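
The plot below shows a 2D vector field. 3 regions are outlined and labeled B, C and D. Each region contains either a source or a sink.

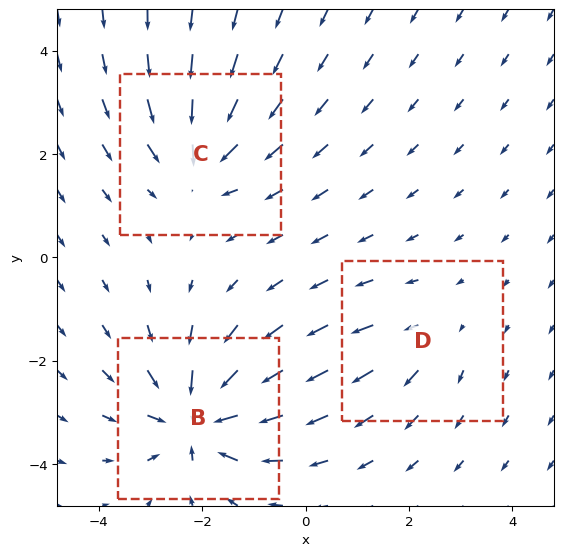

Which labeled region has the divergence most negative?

B

Divergence at each region's feature centre — B: about -6, C: about -4, D: about +2. Region B is most negative.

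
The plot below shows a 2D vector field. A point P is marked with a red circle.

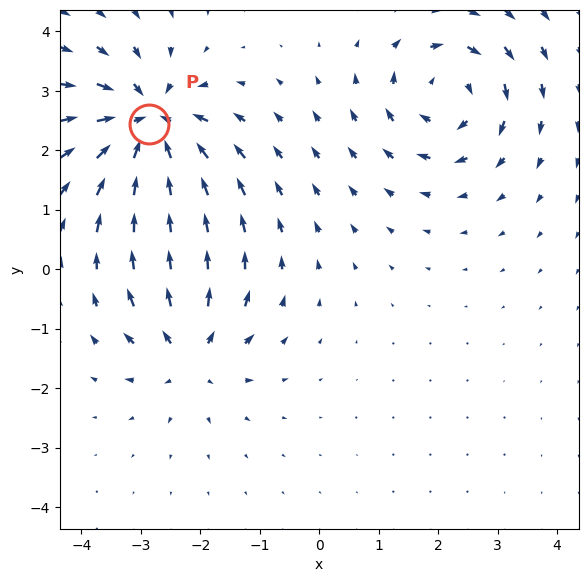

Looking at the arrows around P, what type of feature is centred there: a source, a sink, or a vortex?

sink

At P (-2.9, 2.4) the arrows converge inward. Divergence about -6, curl ≈0 — negative divergence with near-zero curl is a sink.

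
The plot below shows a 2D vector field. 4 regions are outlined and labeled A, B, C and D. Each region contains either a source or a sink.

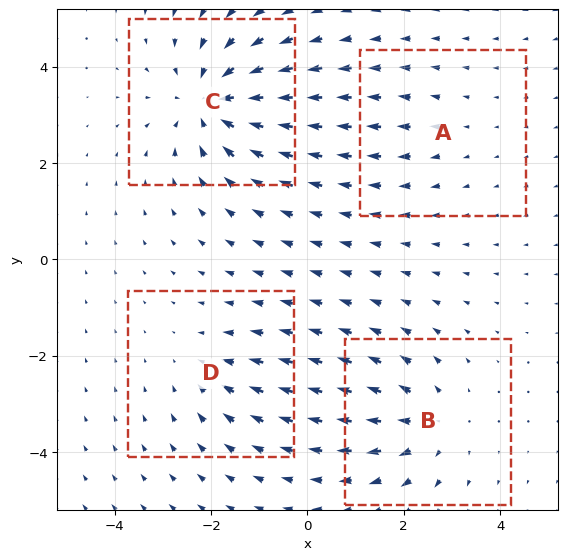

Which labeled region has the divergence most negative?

C

Divergence at each region's feature centre — A: about +2, B: about +4, C: about -6, D: about -3. Region C is most negative.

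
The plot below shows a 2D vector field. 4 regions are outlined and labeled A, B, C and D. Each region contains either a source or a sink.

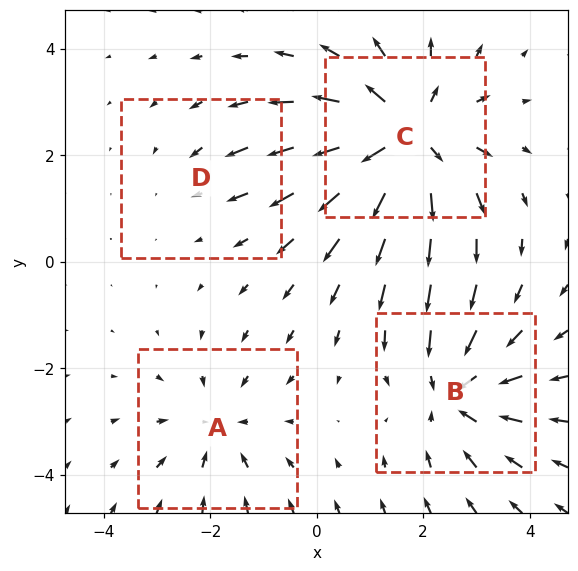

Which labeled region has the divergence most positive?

C

Divergence at each region's feature centre — A: about -3, B: about -4, C: about +6, D: about -2. Region C is most positive.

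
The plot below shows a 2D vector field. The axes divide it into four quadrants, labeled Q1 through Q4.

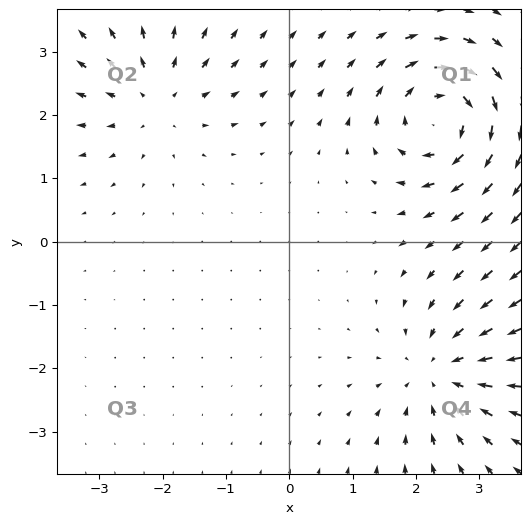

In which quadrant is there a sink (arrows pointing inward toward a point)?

The sink sits at approximately (2.4, -2.1), which lies in quadrant Q4. The divergence there is about -4, negative as expected for a sink.

Q4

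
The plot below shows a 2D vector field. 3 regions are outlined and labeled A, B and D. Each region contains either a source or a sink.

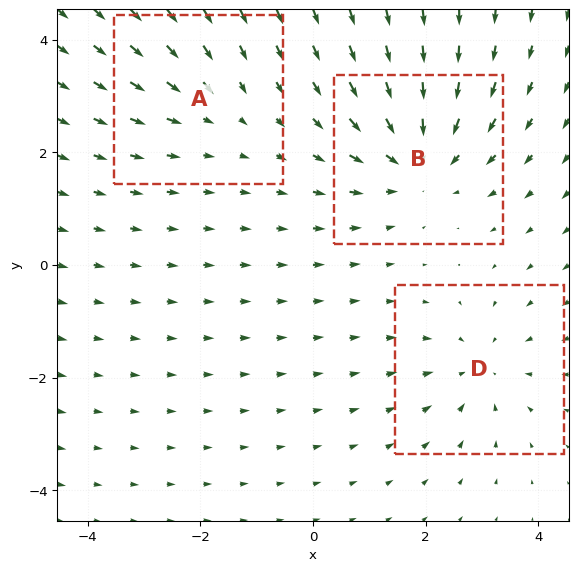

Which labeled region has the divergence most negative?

B

Divergence at each region's feature centre — A: about -2, B: about -4, D: about -3. Region B is most negative.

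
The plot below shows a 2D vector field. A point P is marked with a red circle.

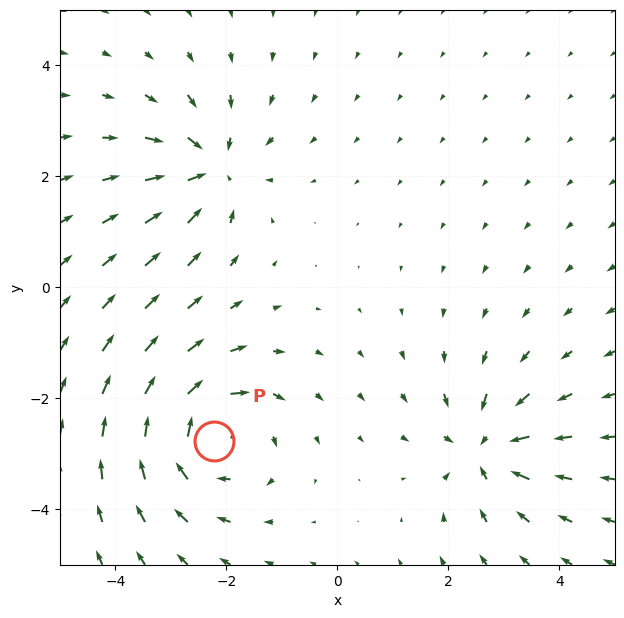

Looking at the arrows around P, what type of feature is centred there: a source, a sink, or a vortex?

At P (-2.2, -2.8) the arrows circulate clockwise. Divergence ≈0, curl about -4 — near-zero divergence with nonzero curl is a vortex.

vortex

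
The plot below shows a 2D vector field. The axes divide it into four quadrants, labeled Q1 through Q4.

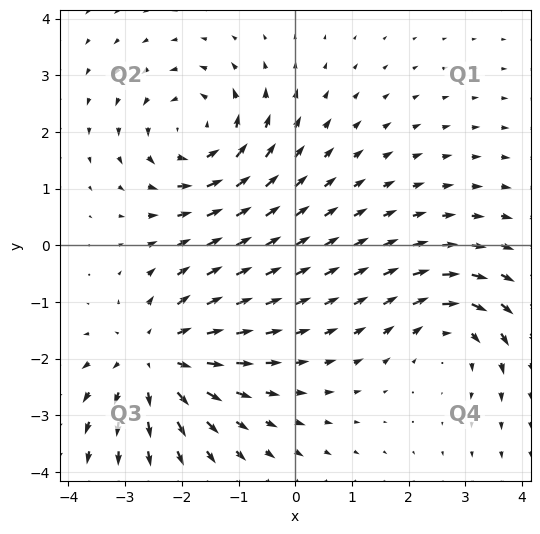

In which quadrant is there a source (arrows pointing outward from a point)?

The source sits at approximately (-2.4, -2.0), which lies in quadrant Q3. The divergence there is about +4, positive as expected for a source.

Q3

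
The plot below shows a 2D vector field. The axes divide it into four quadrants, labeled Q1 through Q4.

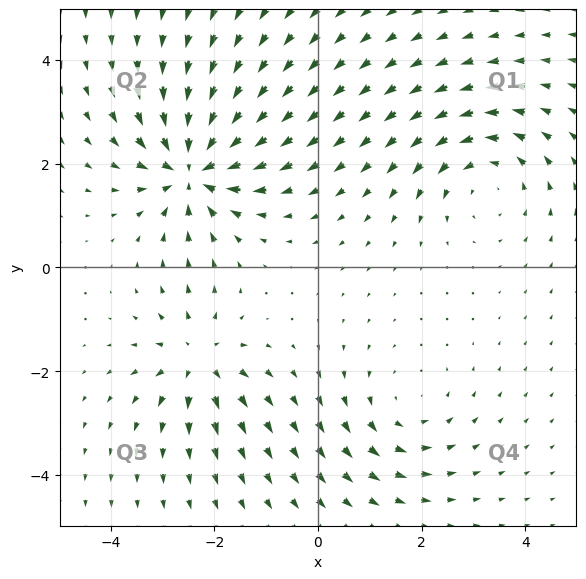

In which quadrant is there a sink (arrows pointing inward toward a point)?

Q2

The sink sits at approximately (-2.4, 1.9), which lies in quadrant Q2. The divergence there is about -5, negative as expected for a sink.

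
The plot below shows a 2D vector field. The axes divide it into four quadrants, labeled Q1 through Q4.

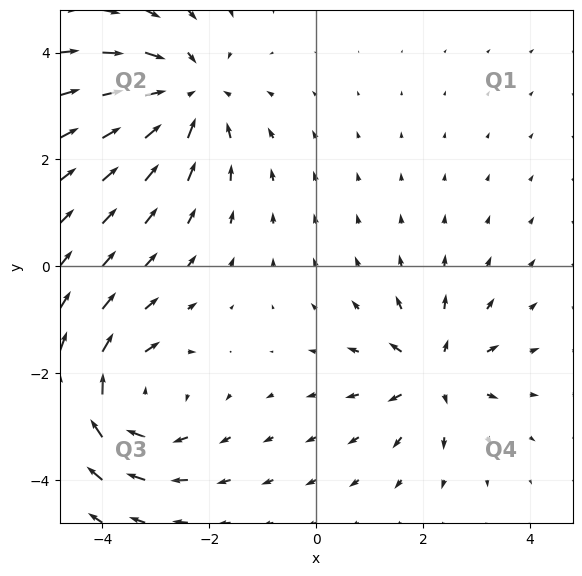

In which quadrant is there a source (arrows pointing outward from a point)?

The source sits at approximately (2.2, -2.0), which lies in quadrant Q4. The divergence there is about +5, positive as expected for a source.

Q4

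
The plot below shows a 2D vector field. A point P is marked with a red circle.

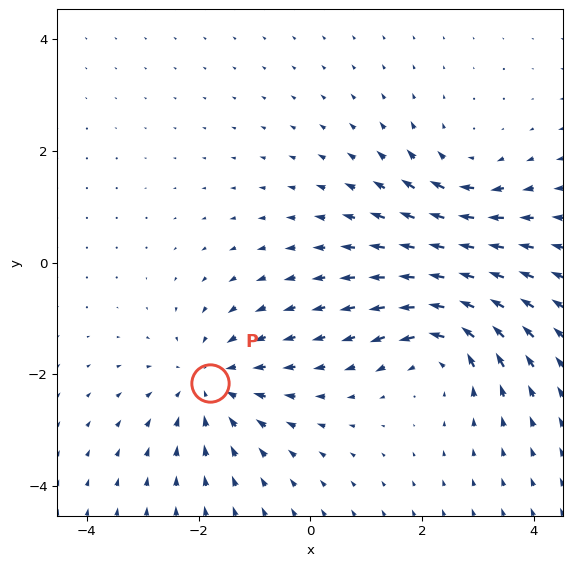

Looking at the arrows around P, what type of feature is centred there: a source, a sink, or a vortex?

sink

At P (-1.8, -2.2) the arrows converge inward. Divergence about -3, curl ≈0 — negative divergence with near-zero curl is a sink.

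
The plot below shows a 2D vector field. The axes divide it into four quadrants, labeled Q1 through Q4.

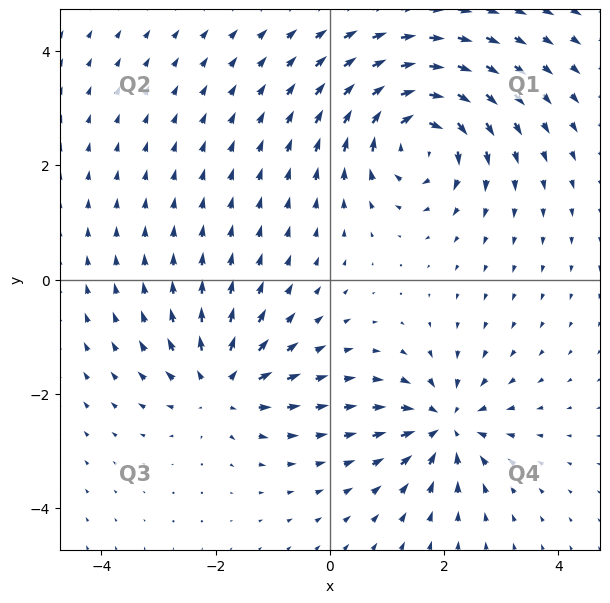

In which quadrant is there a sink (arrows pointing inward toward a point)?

Q4

The sink sits at approximately (2.0, -2.6), which lies in quadrant Q4. The divergence there is about -4, negative as expected for a sink.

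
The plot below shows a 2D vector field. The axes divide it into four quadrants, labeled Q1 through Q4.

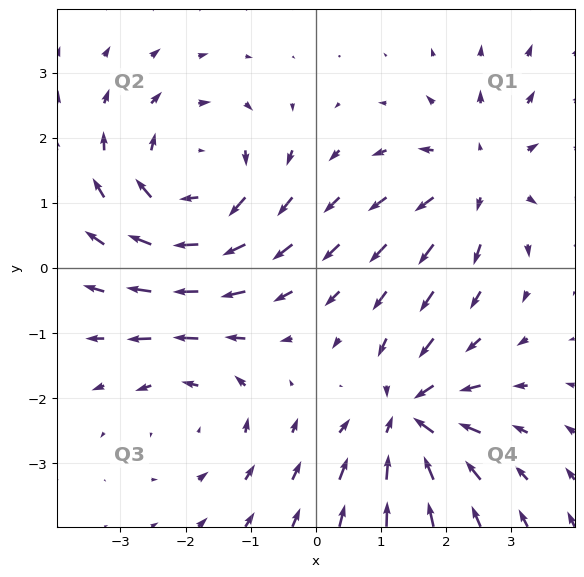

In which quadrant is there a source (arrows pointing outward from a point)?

Q1

The source sits at approximately (2.5, 1.4), which lies in quadrant Q1. The divergence there is about +3, positive as expected for a source.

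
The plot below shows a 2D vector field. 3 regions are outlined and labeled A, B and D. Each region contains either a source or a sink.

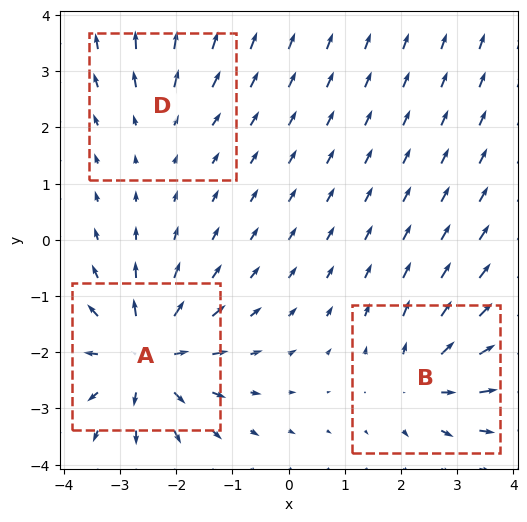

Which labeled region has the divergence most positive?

A

Divergence at each region's feature centre — A: about +6, B: about +4, D: about +2. Region A is most positive.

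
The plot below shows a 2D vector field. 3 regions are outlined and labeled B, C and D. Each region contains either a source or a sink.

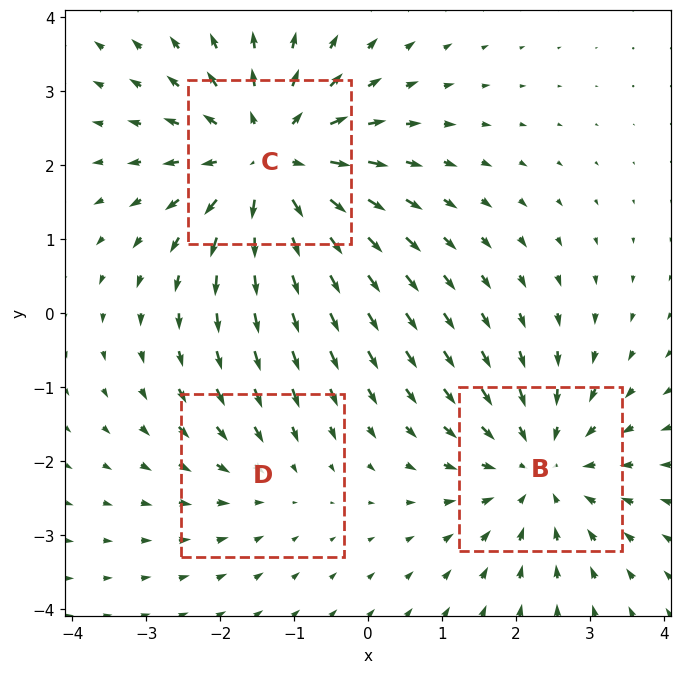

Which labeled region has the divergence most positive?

Divergence at each region's feature centre — B: about -3, C: about +4, D: about -2. Region C is most positive.

C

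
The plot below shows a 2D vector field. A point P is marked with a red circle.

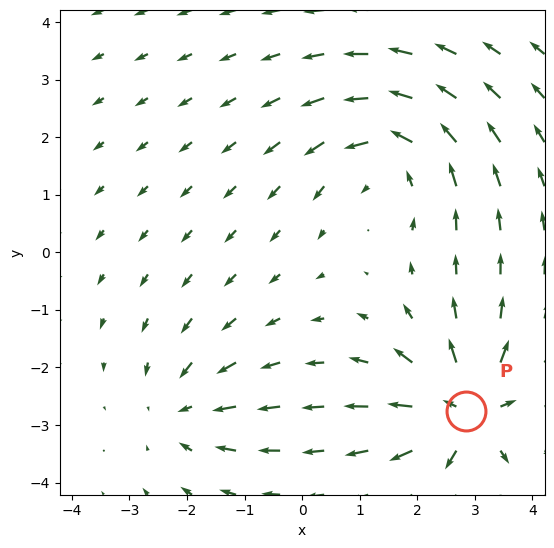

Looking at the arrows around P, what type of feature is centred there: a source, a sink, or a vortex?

At P (2.8, -2.7) the arrows spread outward. Divergence about +7, curl ≈0 — positive divergence with near-zero curl is a source.

source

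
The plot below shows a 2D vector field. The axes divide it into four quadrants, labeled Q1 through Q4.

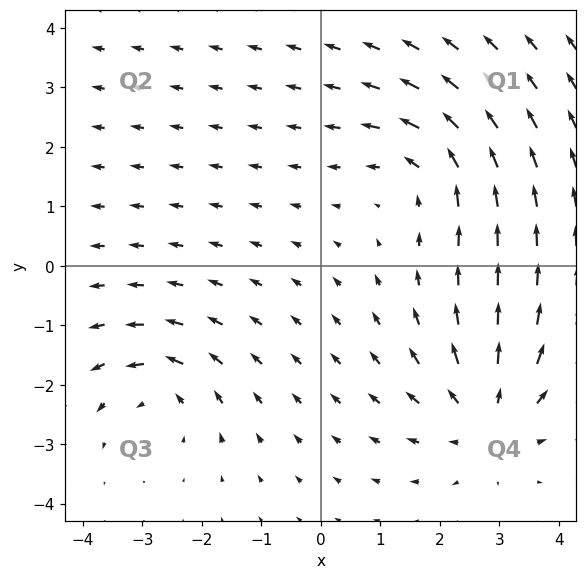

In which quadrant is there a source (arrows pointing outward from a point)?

Q4

The source sits at approximately (2.8, -2.5), which lies in quadrant Q4. The divergence there is about +4, positive as expected for a source.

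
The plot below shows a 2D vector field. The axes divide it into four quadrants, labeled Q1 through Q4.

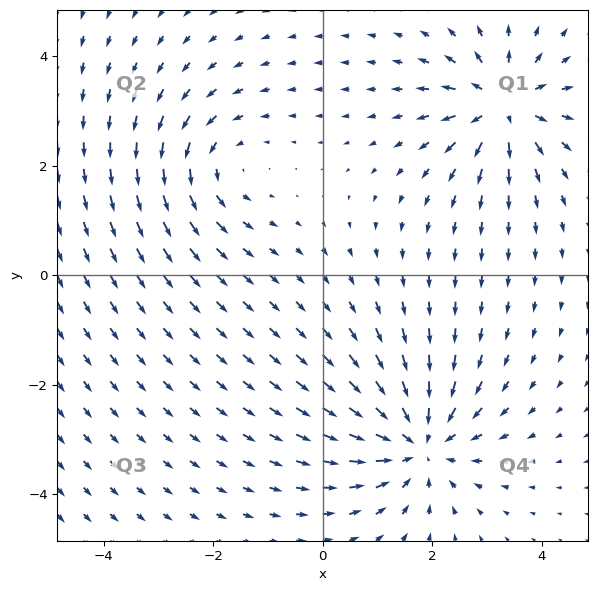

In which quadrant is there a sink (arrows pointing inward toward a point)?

Q4

The sink sits at approximately (1.8, -3.1), which lies in quadrant Q4. The divergence there is about -5, negative as expected for a sink.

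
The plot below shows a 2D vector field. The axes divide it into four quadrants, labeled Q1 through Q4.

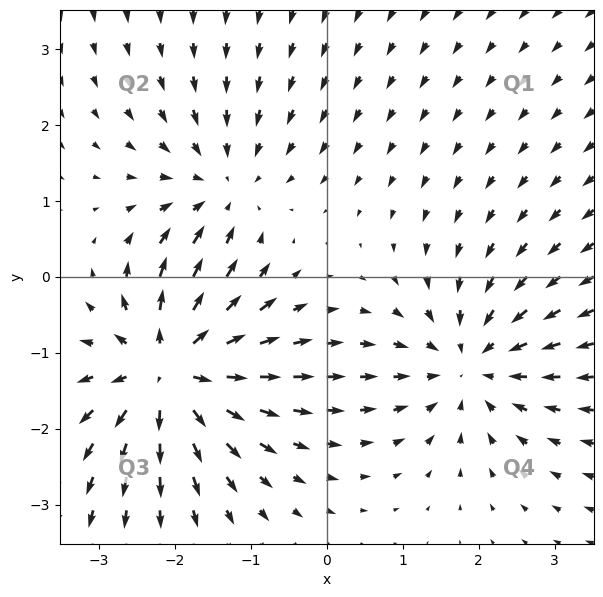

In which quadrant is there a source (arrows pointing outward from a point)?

The source sits at approximately (-2.1, -1.2), which lies in quadrant Q3. The divergence there is about +6, positive as expected for a source.

Q3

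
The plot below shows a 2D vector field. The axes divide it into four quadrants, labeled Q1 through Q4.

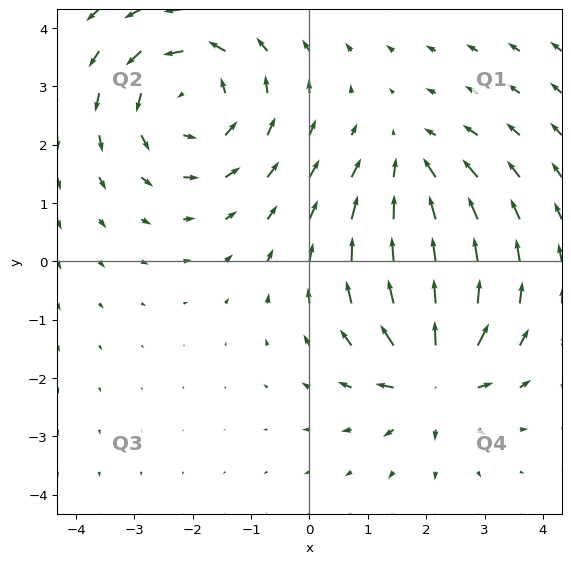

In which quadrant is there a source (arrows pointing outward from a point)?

Q4

The source sits at approximately (2.1, -1.9), which lies in quadrant Q4. The divergence there is about +6, positive as expected for a source.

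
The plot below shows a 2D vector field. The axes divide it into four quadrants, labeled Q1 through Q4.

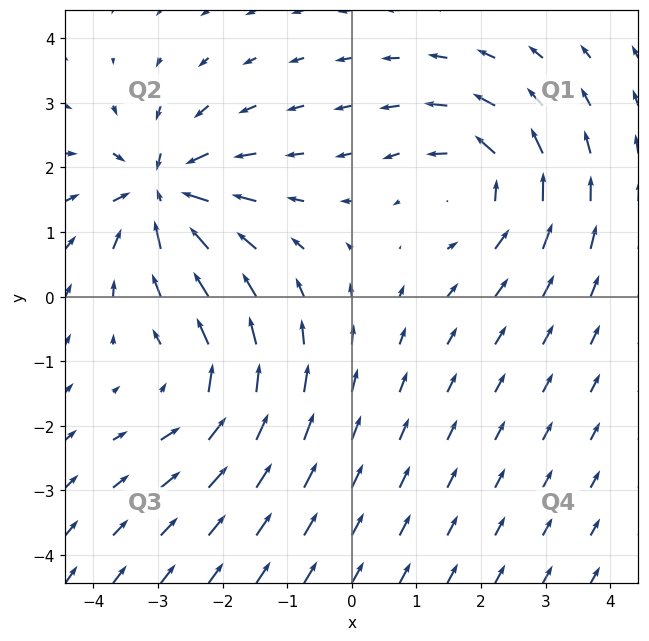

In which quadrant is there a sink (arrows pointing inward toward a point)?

Q2

The sink sits at approximately (-2.9, 1.6), which lies in quadrant Q2. The divergence there is about -5, negative as expected for a sink.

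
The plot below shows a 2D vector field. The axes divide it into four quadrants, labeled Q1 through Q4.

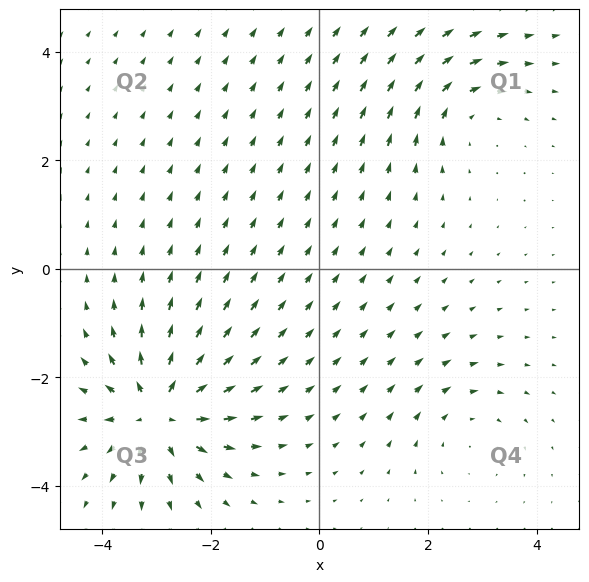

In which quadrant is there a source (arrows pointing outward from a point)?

Q3

The source sits at approximately (-2.9, -2.6), which lies in quadrant Q3. The divergence there is about +6, positive as expected for a source.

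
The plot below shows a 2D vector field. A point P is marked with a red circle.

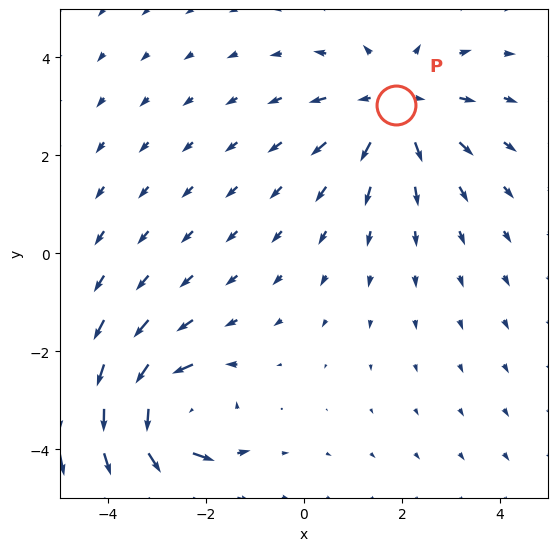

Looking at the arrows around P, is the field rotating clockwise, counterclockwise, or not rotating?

Near P at (1.9, 3.0) the arrows show no circulation. The curl there is ≈0.

not rotating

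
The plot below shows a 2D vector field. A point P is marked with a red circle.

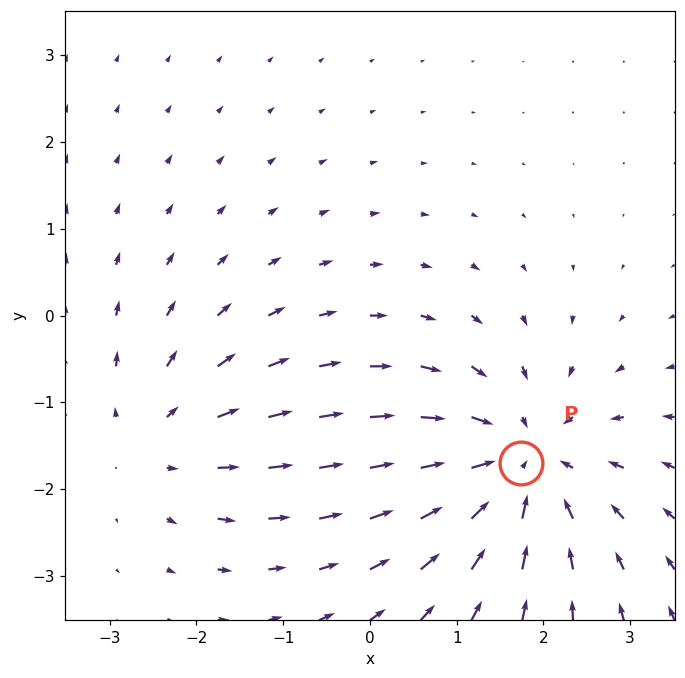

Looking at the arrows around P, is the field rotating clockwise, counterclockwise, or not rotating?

Near P at (1.7, -1.7) the arrows show no circulation. The curl there is ≈0.

not rotating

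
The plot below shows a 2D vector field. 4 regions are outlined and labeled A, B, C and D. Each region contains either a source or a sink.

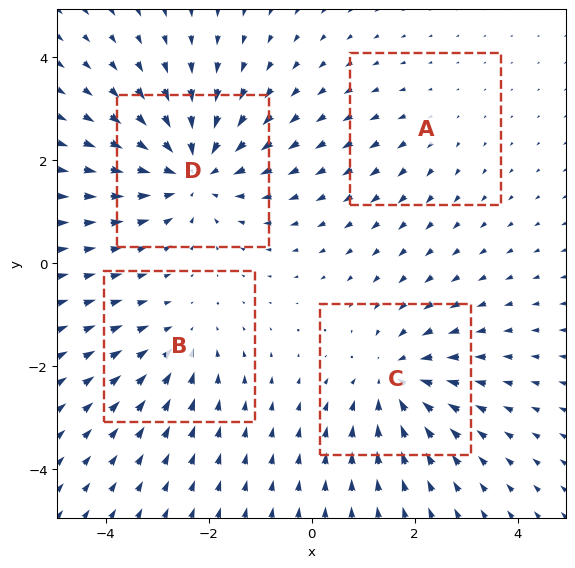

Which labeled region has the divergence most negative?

Divergence at each region's feature centre — A: about +2, B: about -3, C: about -5, D: about -6. Region D is most negative.

D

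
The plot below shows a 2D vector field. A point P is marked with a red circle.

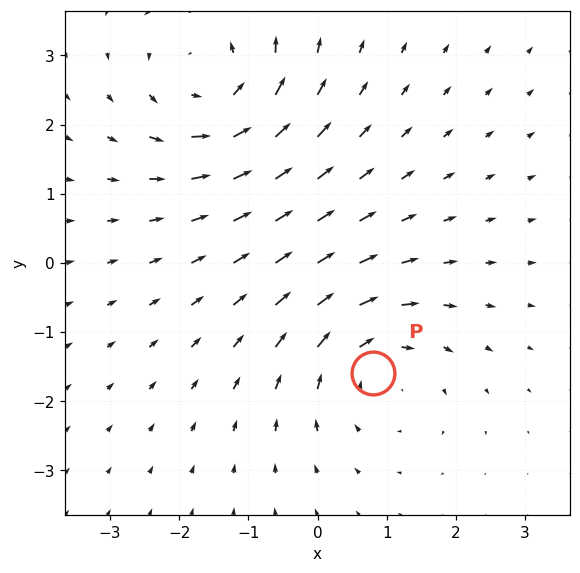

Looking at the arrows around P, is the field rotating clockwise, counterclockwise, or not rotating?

Near P at (0.8, -1.6) the arrows circulate clockwise. The curl (z-component) there is about -4; negative curl means clockwise rotation.

clockwise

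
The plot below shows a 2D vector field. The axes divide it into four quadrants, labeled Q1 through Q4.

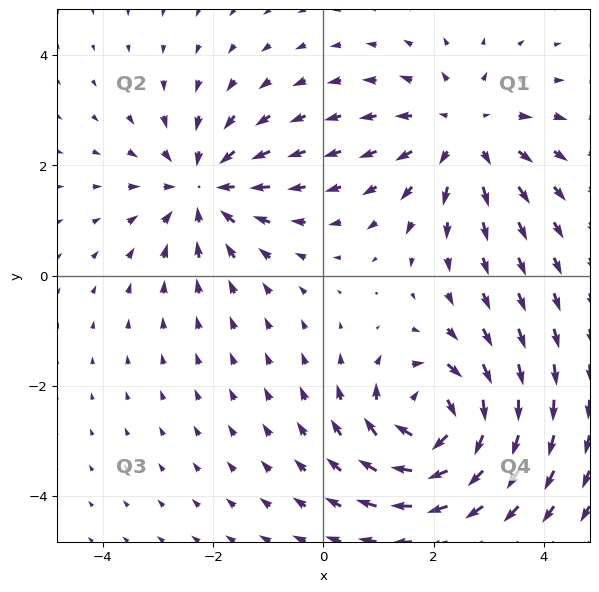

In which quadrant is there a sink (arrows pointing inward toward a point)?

The sink sits at approximately (-2.2, 1.6), which lies in quadrant Q2. The divergence there is about -4, negative as expected for a sink.

Q2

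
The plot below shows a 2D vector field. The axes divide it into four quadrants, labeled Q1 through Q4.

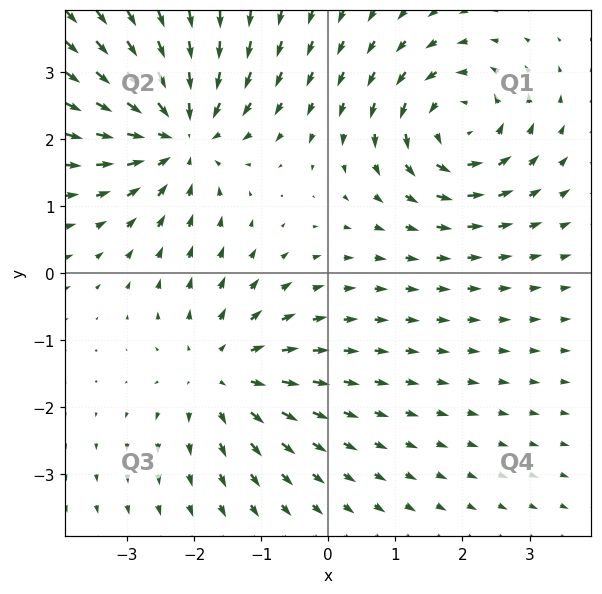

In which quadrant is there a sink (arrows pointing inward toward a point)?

The sink sits at approximately (-2.2, 2.1), which lies in quadrant Q2. The divergence there is about -5, negative as expected for a sink.

Q2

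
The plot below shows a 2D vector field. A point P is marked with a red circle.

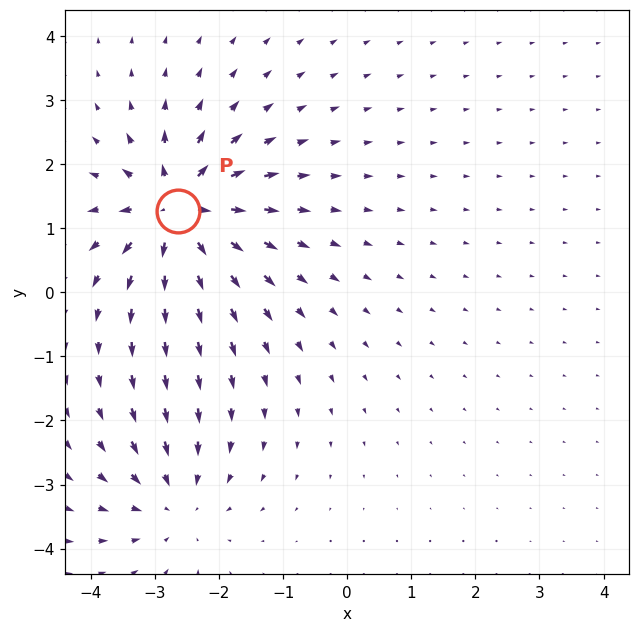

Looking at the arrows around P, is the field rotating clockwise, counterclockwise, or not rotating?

Near P at (-2.6, 1.3) the arrows show no circulation. The curl there is ≈0.

not rotating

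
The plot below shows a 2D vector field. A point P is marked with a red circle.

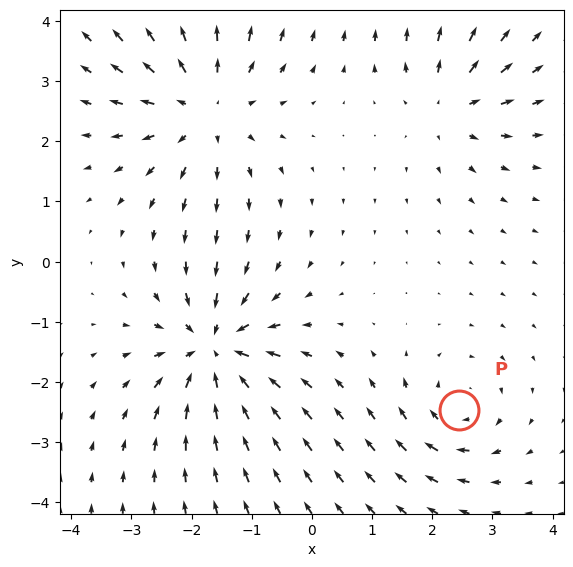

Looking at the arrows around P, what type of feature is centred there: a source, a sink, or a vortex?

vortex

At P (2.5, -2.5) the arrows circulate clockwise. Divergence ≈0, curl about -4 — near-zero divergence with nonzero curl is a vortex.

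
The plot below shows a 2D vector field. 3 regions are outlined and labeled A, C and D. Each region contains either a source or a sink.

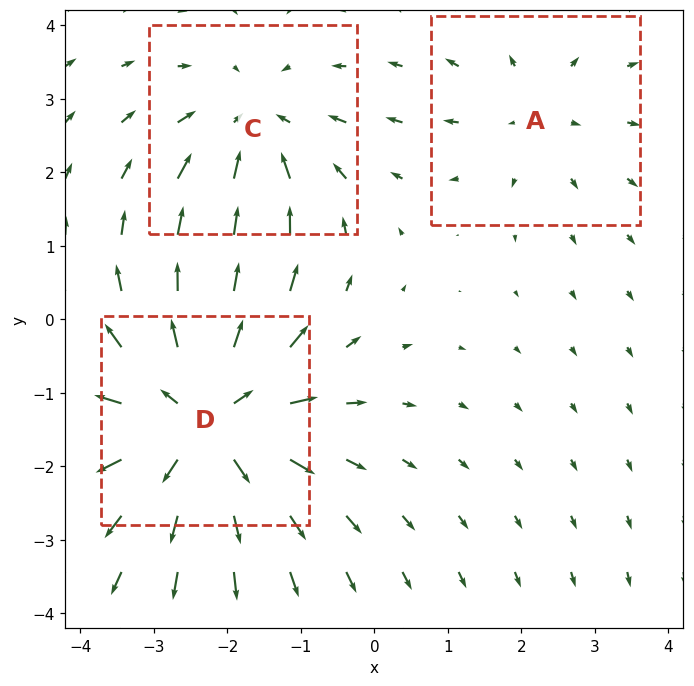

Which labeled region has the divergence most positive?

D

Divergence at each region's feature centre — A: about +2, C: about -3, D: about +4. Region D is most positive.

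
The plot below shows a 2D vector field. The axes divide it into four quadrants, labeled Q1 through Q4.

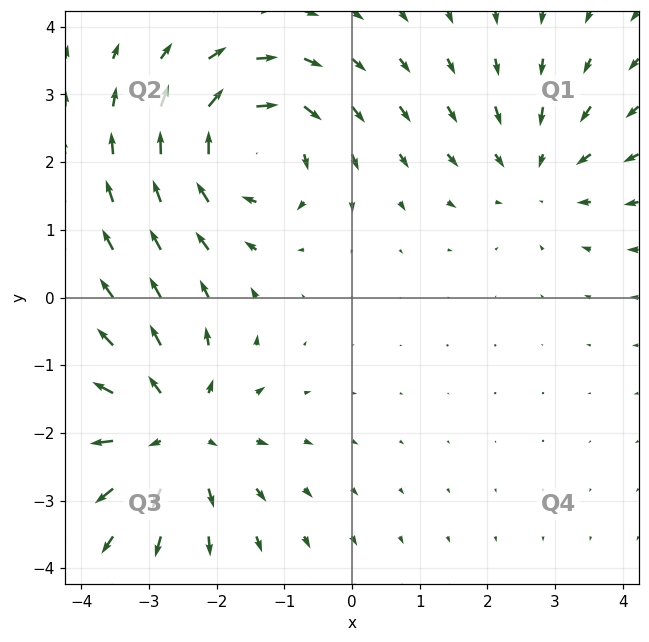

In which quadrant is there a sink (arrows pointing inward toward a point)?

The sink sits at approximately (2.7, 1.8), which lies in quadrant Q1. The divergence there is about -3, negative as expected for a sink.

Q1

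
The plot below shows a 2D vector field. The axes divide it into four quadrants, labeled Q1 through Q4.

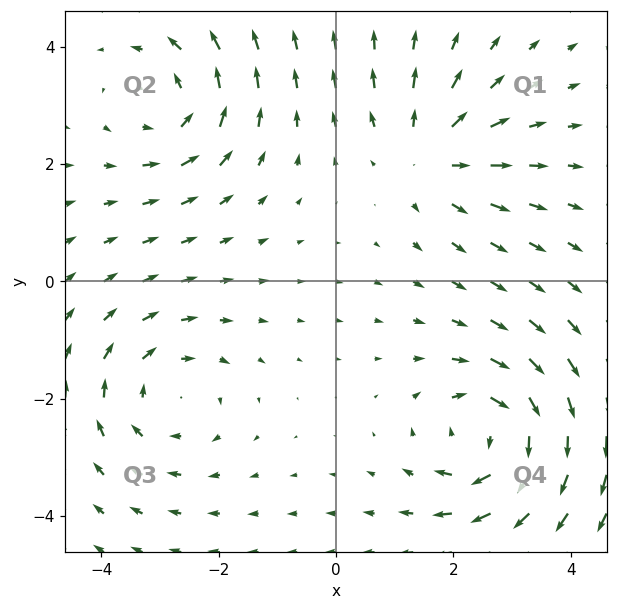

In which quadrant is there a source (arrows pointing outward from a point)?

The source sits at approximately (1.6, 2.1), which lies in quadrant Q1. The divergence there is about +4, positive as expected for a source.

Q1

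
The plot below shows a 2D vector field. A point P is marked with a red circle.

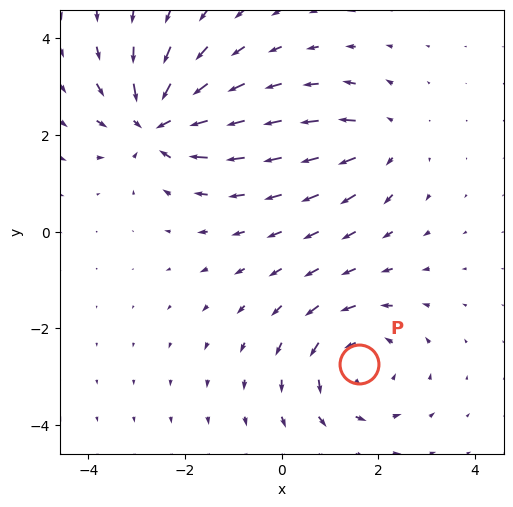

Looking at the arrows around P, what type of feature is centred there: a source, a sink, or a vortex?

At P (1.6, -2.7) the arrows circulate counterclockwise. Divergence ≈0, curl about +4 — near-zero divergence with nonzero curl is a vortex.

vortex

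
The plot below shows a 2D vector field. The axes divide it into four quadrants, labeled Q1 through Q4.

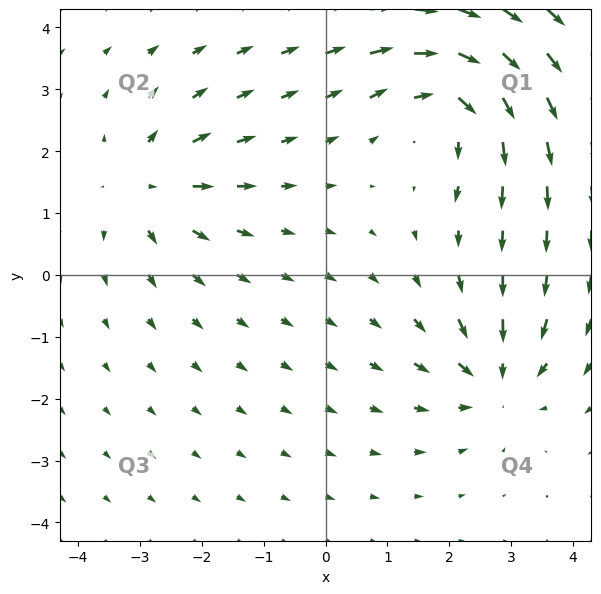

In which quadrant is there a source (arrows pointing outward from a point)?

The source sits at approximately (-2.9, 1.4), which lies in quadrant Q2. The divergence there is about +3, positive as expected for a source.

Q2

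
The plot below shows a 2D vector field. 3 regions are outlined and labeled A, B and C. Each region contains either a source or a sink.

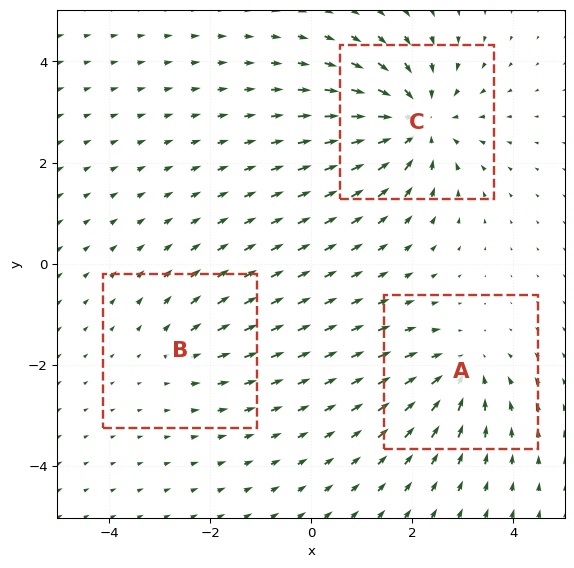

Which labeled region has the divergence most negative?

Divergence at each region's feature centre — A: about -3, B: about +2, C: about -5. Region C is most negative.

C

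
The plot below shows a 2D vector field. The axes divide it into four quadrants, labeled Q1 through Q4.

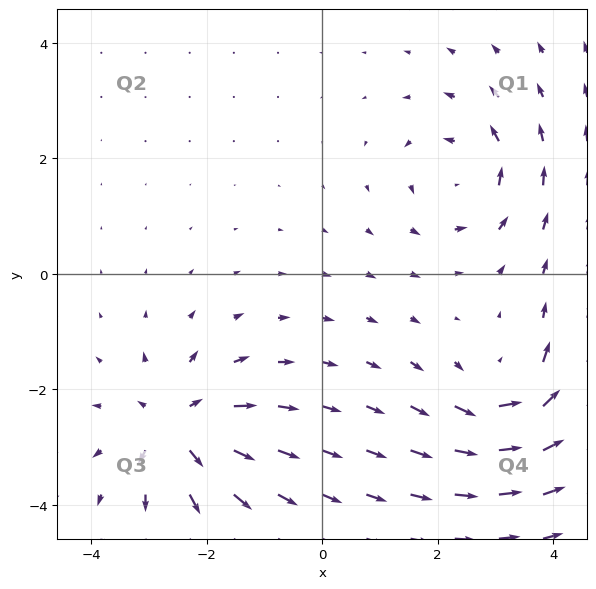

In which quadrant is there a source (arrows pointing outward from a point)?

Q3

The source sits at approximately (-2.5, -2.7), which lies in quadrant Q3. The divergence there is about +5, positive as expected for a source.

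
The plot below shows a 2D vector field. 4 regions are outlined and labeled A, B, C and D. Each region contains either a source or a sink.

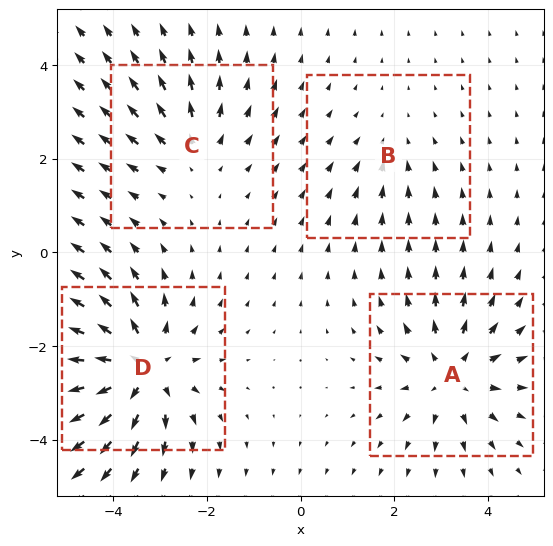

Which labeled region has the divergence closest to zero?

Divergence at each region's feature centre — A: about +4, B: about -2, C: about +3, D: about +6. Region B is closest to zero.

B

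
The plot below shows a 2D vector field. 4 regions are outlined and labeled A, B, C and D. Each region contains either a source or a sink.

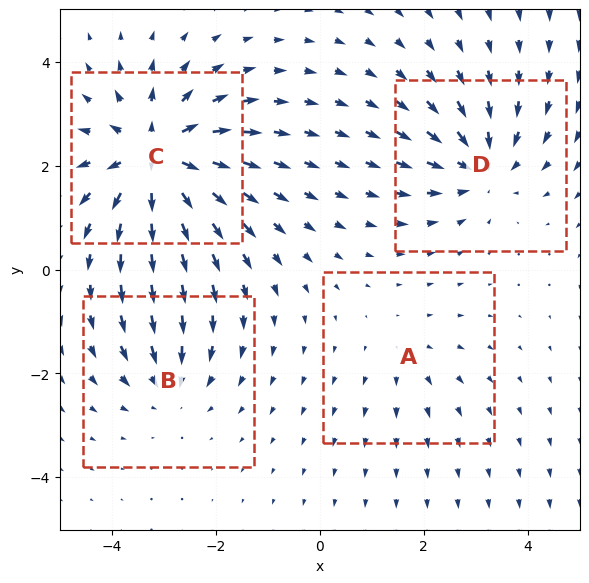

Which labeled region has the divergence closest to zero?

A

Divergence at each region's feature centre — A: about +2, B: about -3, C: about +7, D: about -5. Region A is closest to zero.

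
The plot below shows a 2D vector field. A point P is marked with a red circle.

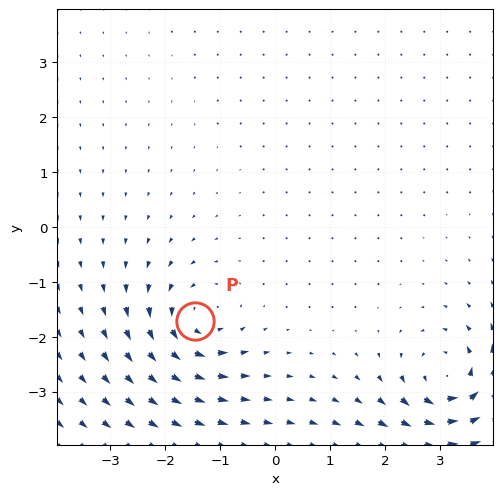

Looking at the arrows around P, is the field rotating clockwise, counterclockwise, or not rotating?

Near P at (-1.5, -1.7) the arrows circulate counterclockwise. The curl (z-component) there is about +6; positive curl means counterclockwise rotation.

counterclockwise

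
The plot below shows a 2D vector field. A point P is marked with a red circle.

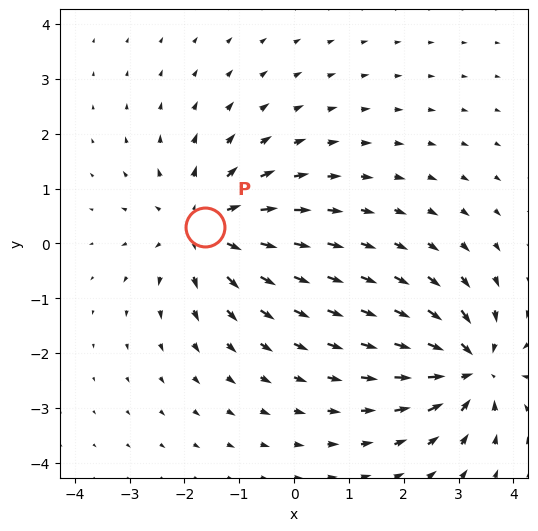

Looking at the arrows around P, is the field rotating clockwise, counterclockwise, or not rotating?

Near P at (-1.6, 0.3) the arrows show no circulation. The curl there is ≈0.

not rotating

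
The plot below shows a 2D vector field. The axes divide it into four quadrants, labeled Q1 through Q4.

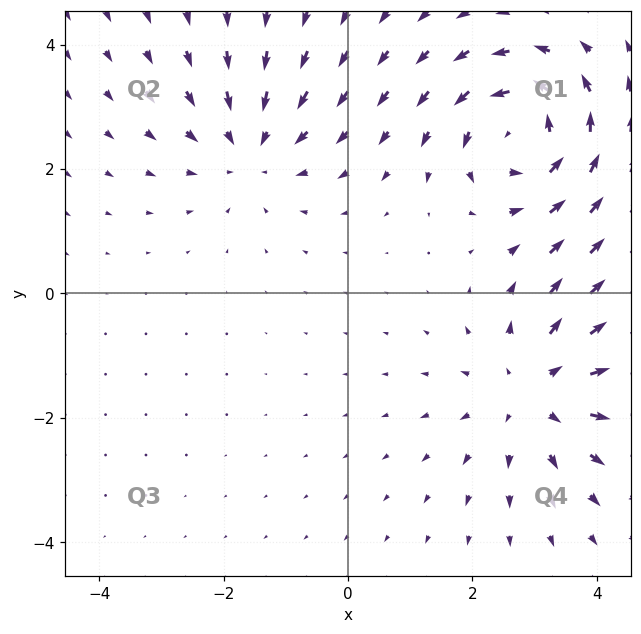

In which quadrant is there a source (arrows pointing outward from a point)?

The source sits at approximately (3.0, -1.6), which lies in quadrant Q4. The divergence there is about +4, positive as expected for a source.

Q4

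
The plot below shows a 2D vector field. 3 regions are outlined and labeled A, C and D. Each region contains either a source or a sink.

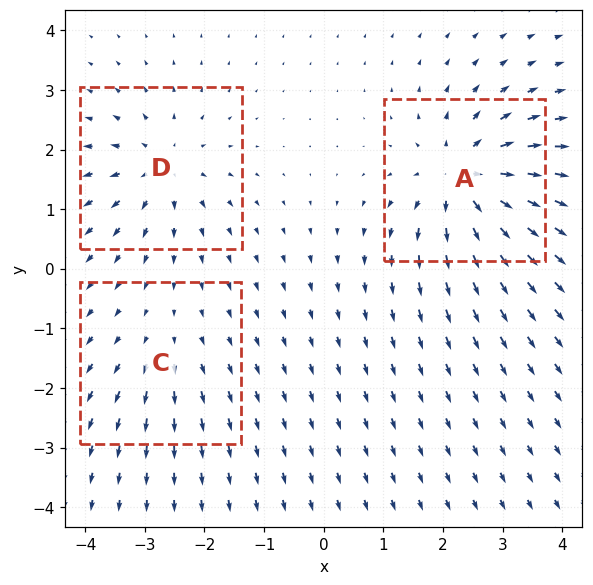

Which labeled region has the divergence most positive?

A

Divergence at each region's feature centre — A: about +6, C: about +2, D: about +4. Region A is most positive.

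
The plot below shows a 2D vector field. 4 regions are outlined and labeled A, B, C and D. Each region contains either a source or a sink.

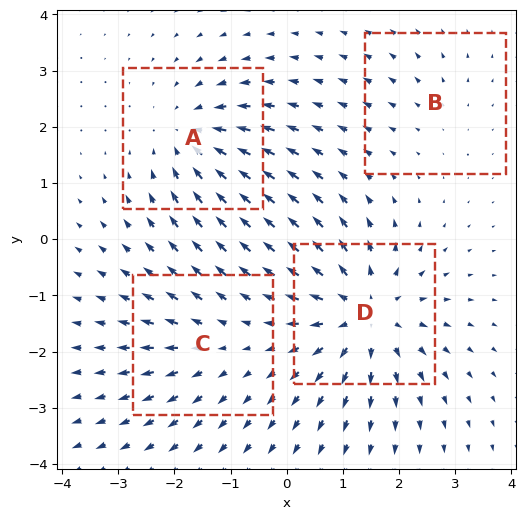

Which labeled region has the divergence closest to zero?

B

Divergence at each region's feature centre — A: about -5, B: about +2, C: about +3, D: about +7. Region B is closest to zero.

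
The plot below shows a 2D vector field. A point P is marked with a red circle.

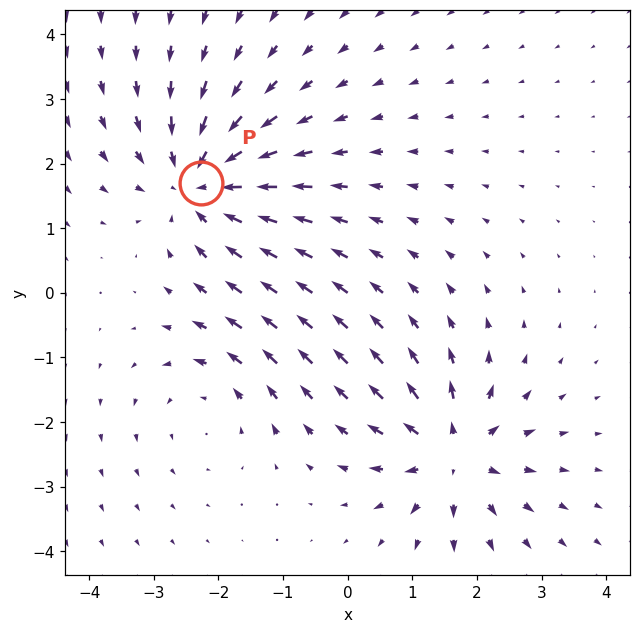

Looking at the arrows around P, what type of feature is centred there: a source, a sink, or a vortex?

sink

At P (-2.3, 1.7) the arrows converge inward. Divergence about -5, curl ≈0 — negative divergence with near-zero curl is a sink.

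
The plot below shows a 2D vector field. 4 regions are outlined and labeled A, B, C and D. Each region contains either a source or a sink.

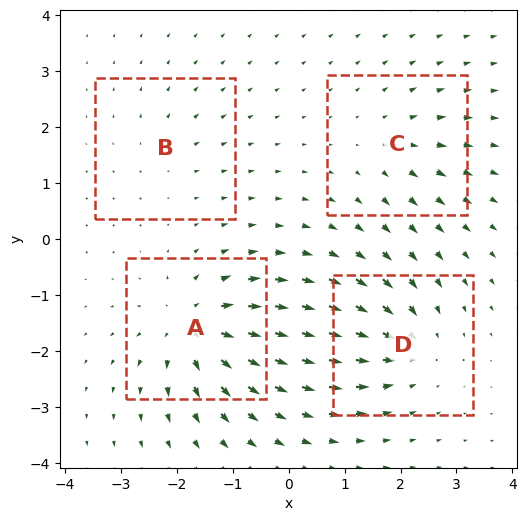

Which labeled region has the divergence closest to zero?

Divergence at each region's feature centre — A: about +8, B: about +2, C: about +4, D: about -6. Region B is closest to zero.

B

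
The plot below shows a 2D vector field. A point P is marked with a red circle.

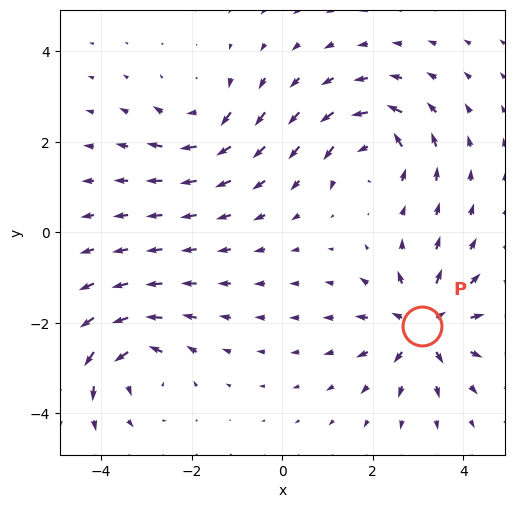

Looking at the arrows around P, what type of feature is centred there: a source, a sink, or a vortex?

At P (3.1, -2.1) the arrows spread outward. Divergence about +6, curl ≈0 — positive divergence with near-zero curl is a source.

source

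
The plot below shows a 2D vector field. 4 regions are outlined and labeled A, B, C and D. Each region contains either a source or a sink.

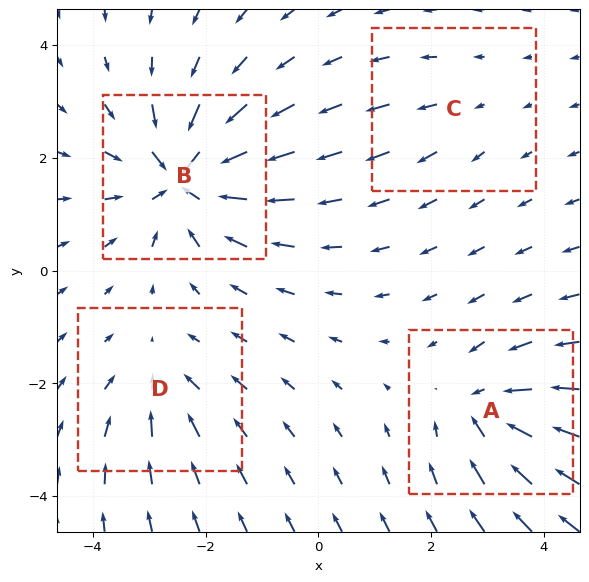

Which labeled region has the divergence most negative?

B

Divergence at each region's feature centre — A: about -5, B: about -8, C: about +2, D: about -4. Region B is most negative.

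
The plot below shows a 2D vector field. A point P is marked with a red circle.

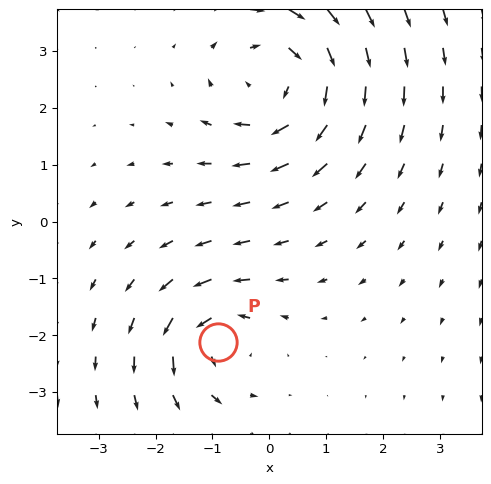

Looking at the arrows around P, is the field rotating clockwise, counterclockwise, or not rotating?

counterclockwise

Near P at (-0.9, -2.1) the arrows circulate counterclockwise. The curl (z-component) there is about +4; positive curl means counterclockwise rotation.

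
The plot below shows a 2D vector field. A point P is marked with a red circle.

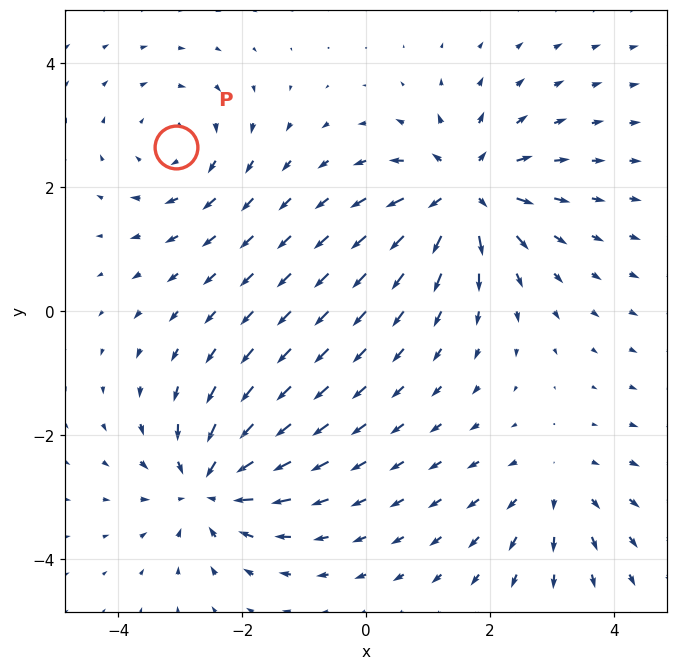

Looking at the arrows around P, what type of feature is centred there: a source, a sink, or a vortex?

vortex

At P (-3.1, 2.6) the arrows circulate clockwise. Divergence ≈0, curl about -3 — near-zero divergence with nonzero curl is a vortex.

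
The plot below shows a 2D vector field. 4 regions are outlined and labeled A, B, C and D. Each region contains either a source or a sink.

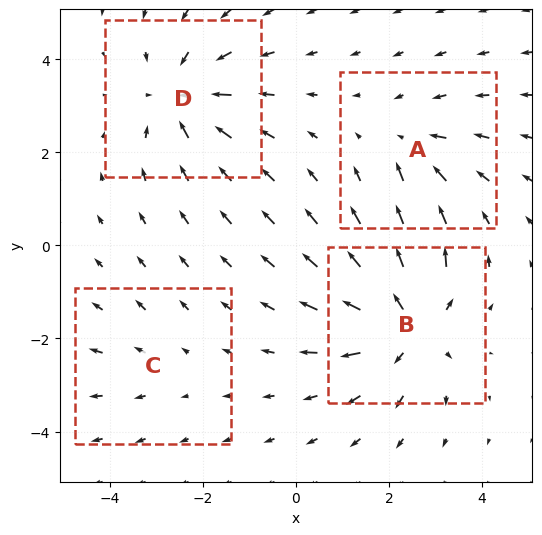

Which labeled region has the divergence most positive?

Divergence at each region's feature centre — A: about -3, B: about +6, C: about +2, D: about -5. Region B is most positive.

B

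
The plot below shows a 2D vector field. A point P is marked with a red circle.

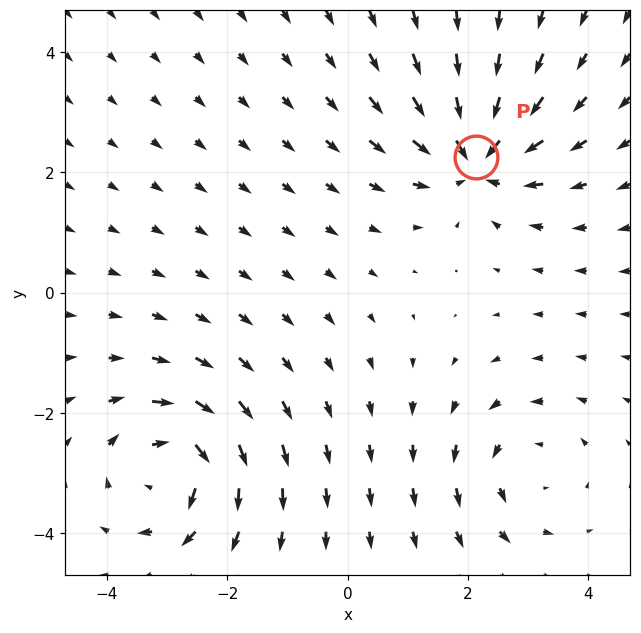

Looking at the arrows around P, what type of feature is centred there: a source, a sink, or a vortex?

At P (2.1, 2.3) the arrows converge inward. Divergence about -7, curl ≈0 — negative divergence with near-zero curl is a sink.

sink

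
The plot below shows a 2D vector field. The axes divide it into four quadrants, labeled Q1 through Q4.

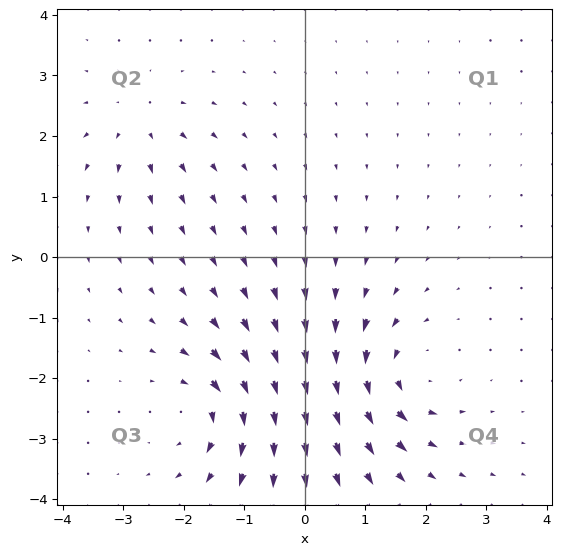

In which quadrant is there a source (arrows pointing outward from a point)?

Q2

The source sits at approximately (-2.7, 2.2), which lies in quadrant Q2. The divergence there is about +4, positive as expected for a source.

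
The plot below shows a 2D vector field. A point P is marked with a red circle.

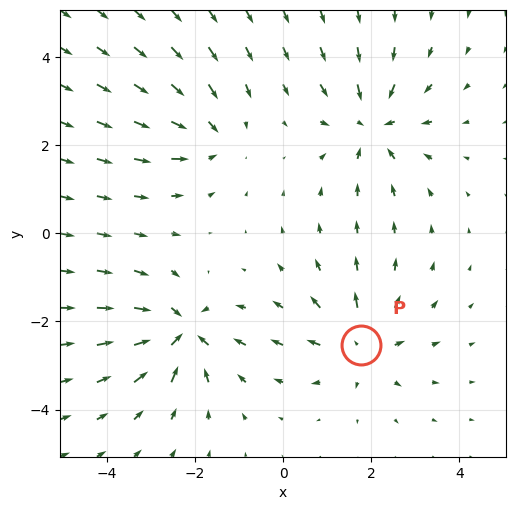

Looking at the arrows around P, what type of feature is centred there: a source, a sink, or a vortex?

At P (1.8, -2.5) the arrows spread outward. Divergence about +4, curl ≈0 — positive divergence with near-zero curl is a source.

source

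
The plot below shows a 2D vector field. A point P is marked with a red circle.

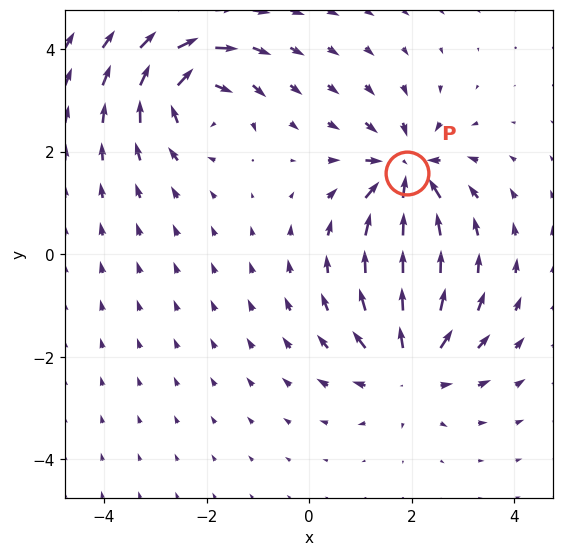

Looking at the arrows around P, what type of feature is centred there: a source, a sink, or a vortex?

At P (1.9, 1.6) the arrows converge inward. Divergence about -7, curl ≈0 — negative divergence with near-zero curl is a sink.

sink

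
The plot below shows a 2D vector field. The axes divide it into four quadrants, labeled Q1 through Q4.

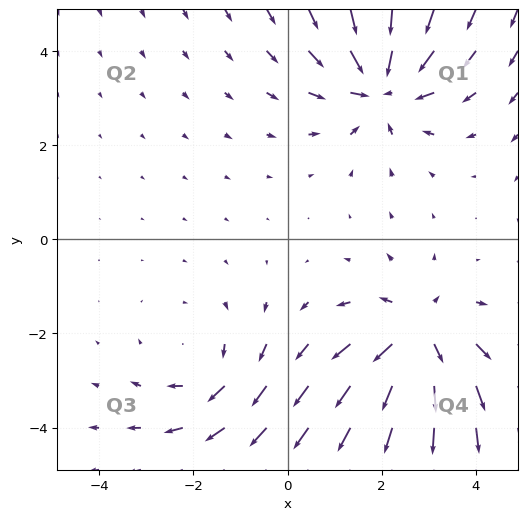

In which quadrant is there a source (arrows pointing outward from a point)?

The source sits at approximately (2.8, -2.1), which lies in quadrant Q4. The divergence there is about +4, positive as expected for a source.

Q4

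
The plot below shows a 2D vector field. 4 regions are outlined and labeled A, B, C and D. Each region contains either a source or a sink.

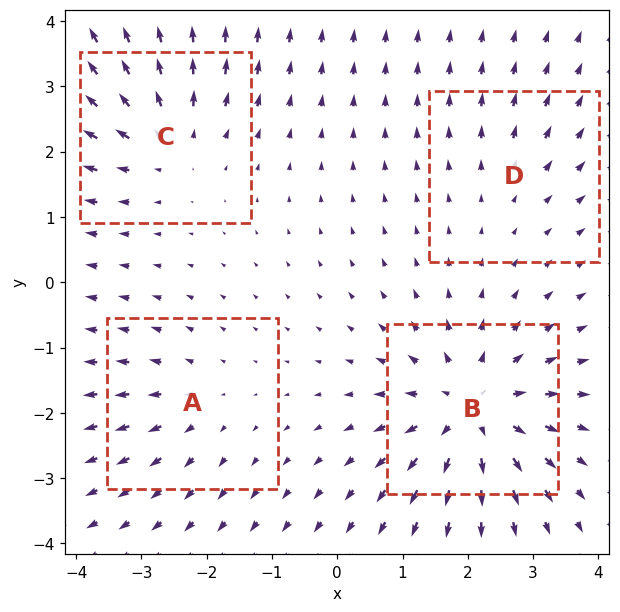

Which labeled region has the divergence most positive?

Divergence at each region's feature centre — A: about +3, B: about +7, C: about +5, D: about +2. Region B is most positive.

B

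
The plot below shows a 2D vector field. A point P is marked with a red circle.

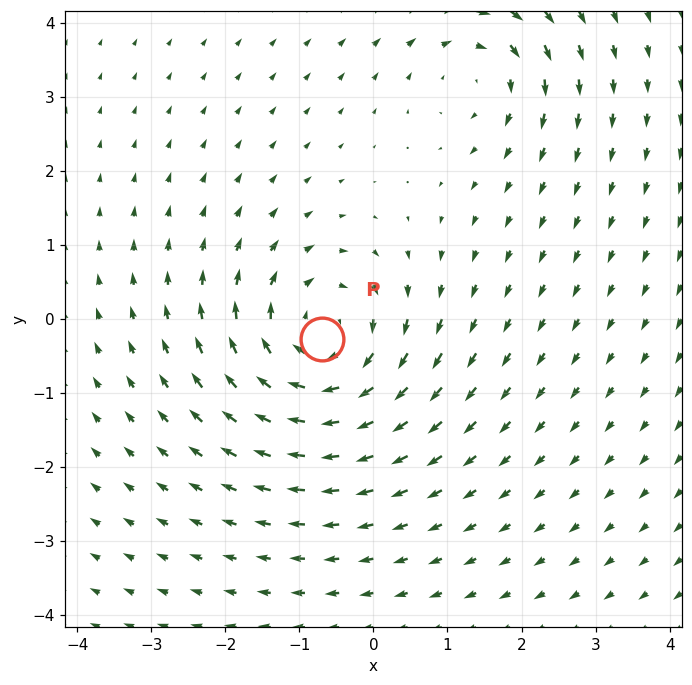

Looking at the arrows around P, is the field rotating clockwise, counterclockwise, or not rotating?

Near P at (-0.7, -0.3) the arrows circulate clockwise. The curl (z-component) there is about -5; negative curl means clockwise rotation.

clockwise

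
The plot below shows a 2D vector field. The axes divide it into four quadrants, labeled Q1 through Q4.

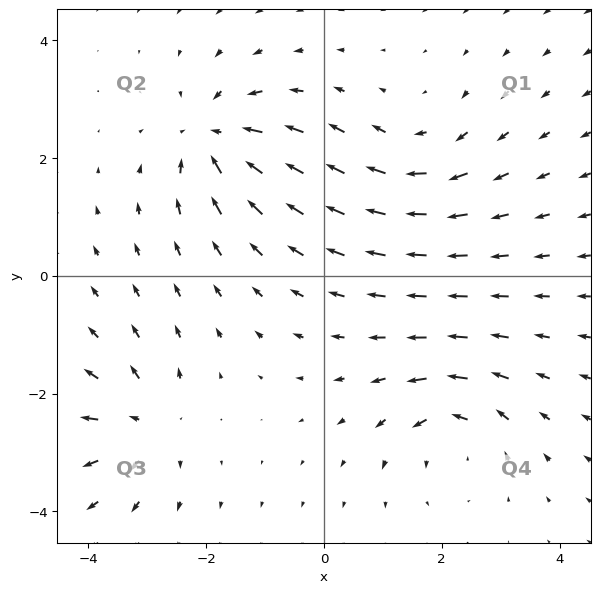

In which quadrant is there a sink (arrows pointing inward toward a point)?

Q2

The sink sits at approximately (-1.9, 2.3), which lies in quadrant Q2. The divergence there is about -6, negative as expected for a sink.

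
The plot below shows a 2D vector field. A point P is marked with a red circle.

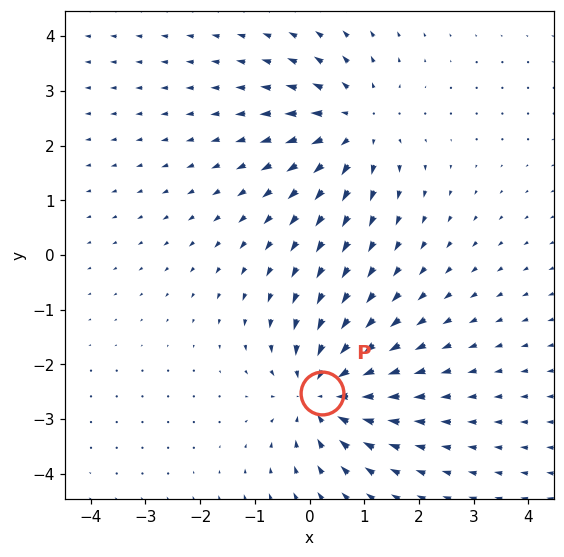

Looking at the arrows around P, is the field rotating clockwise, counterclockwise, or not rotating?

not rotating

Near P at (0.2, -2.5) the arrows show no circulation. The curl there is ≈0.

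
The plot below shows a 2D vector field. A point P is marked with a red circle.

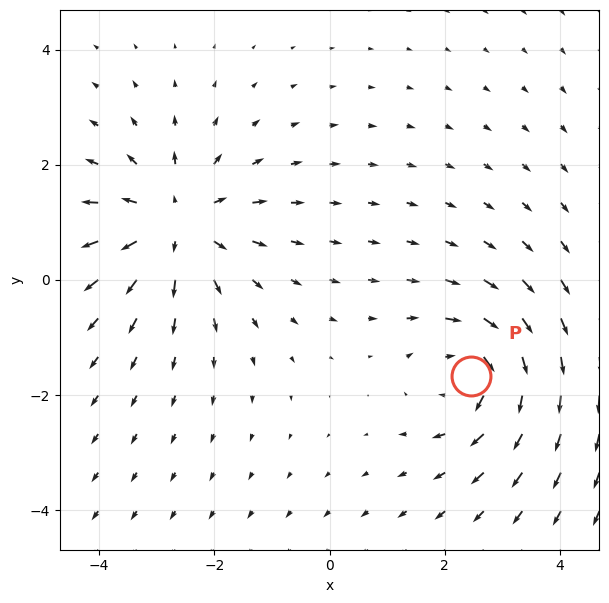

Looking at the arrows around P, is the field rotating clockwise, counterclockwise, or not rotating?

Near P at (2.5, -1.7) the arrows circulate clockwise. The curl (z-component) there is about -5; negative curl means clockwise rotation.

clockwise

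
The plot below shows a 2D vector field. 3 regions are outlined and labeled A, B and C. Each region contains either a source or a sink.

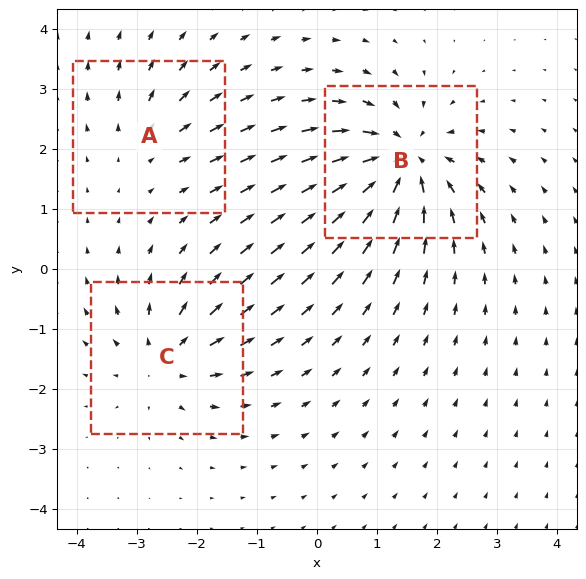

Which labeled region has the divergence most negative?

B

Divergence at each region's feature centre — A: about +2, B: about -6, C: about +4. Region B is most negative.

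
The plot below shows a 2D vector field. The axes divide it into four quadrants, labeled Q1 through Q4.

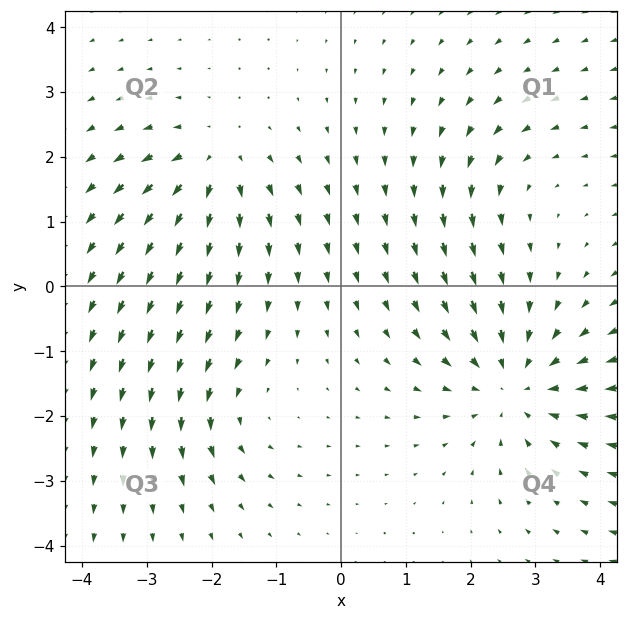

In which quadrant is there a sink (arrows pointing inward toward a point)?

The sink sits at approximately (2.7, -1.5), which lies in quadrant Q4. The divergence there is about -4, negative as expected for a sink.

Q4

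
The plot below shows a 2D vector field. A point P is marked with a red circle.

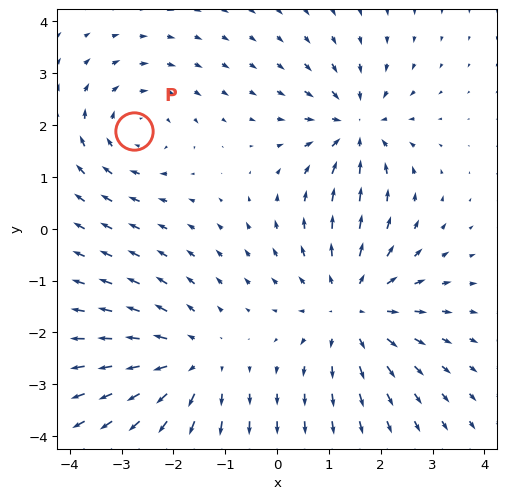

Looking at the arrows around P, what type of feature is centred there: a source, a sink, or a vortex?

At P (-2.8, 1.9) the arrows circulate clockwise. Divergence ≈0, curl about -3 — near-zero divergence with nonzero curl is a vortex.

vortex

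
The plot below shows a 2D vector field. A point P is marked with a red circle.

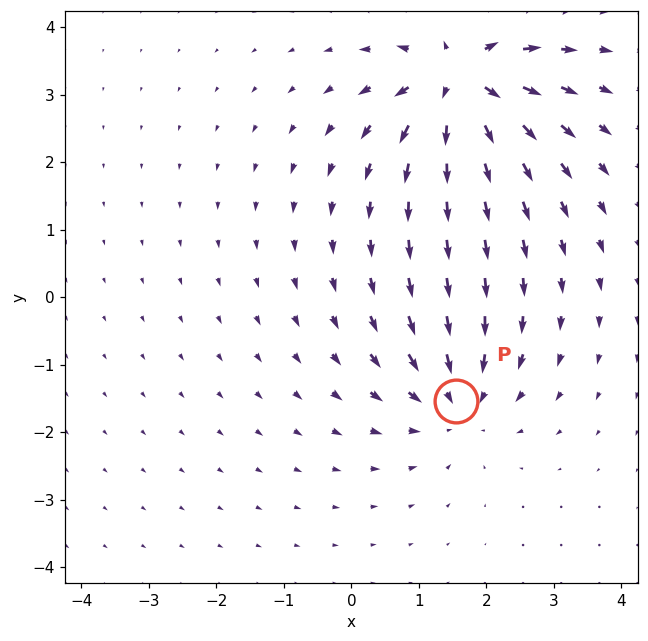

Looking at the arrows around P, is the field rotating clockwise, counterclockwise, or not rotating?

not rotating

Near P at (1.6, -1.5) the arrows show no circulation. The curl there is ≈0.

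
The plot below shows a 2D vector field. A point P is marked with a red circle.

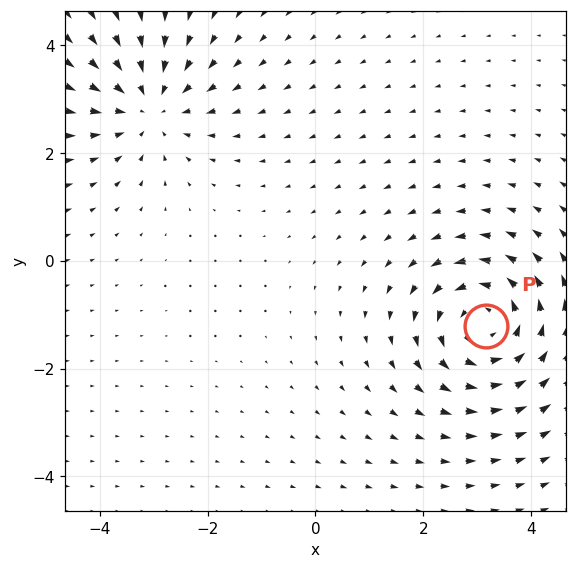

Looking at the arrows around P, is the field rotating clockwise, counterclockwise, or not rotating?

Near P at (3.2, -1.2) the arrows circulate counterclockwise. The curl (z-component) there is about +3; positive curl means counterclockwise rotation.

counterclockwise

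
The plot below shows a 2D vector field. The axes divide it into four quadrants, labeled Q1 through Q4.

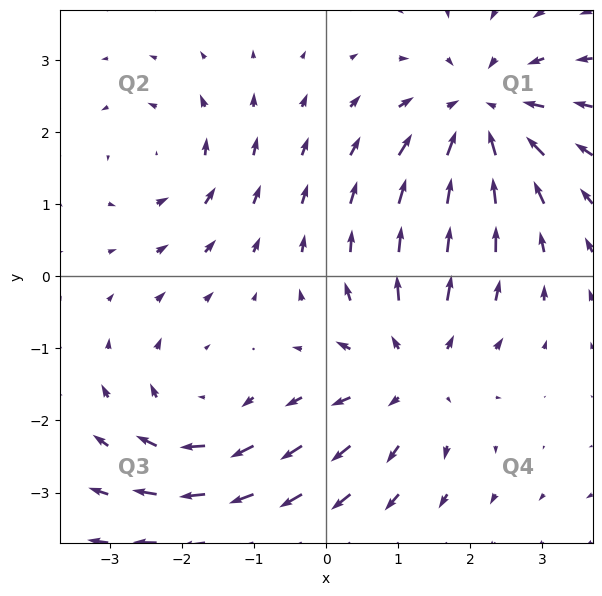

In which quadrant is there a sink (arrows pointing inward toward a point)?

Q1

The sink sits at approximately (2.2, 2.2), which lies in quadrant Q1. The divergence there is about -4, negative as expected for a sink.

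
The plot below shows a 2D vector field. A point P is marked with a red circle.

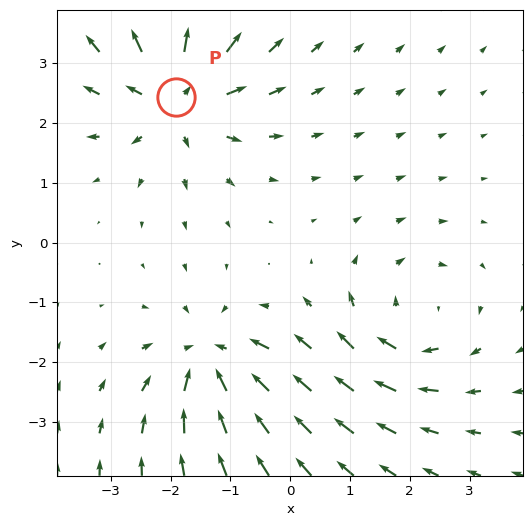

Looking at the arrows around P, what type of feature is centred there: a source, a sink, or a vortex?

source

At P (-1.9, 2.4) the arrows spread outward. Divergence about +4, curl ≈0 — positive divergence with near-zero curl is a source.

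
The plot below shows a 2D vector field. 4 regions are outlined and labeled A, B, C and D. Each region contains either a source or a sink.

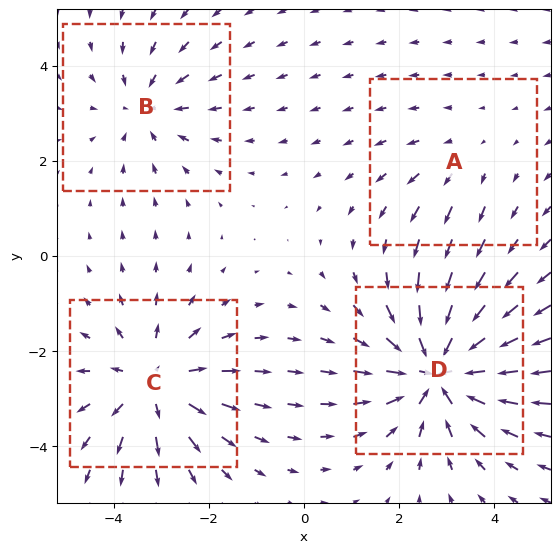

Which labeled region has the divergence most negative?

D

Divergence at each region's feature centre — A: about +2, B: about -3, C: about +4, D: about -6. Region D is most negative.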